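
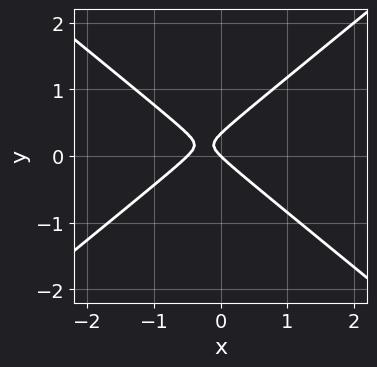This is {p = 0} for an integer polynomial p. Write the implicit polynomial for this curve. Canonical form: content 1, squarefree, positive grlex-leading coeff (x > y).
2*x^2 - 3*y^2 + x + y

First, deg p = 2. A generic line meets the curve in up to 2 points.
Next, observable constraints: it meets the x-axis at x = 0 (among the integer gridlines); it meets the y-axis at y = 0 (among the integer gridlines).
Finally, fitting integer coefficients to these (and the overall shape) gives p.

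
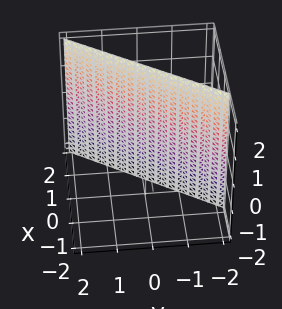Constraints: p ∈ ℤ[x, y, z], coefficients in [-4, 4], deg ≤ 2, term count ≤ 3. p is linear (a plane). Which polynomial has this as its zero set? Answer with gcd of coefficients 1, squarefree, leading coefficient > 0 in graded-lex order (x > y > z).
deg p = 1. The surface is flat (a plane).
Against the integer gridlines: the surface avoids every integer z-axis point in the box; it crosses the y-axis at the gridline y = -1.
Fitting integer coefficients to these (and the overall shape) gives p.

3*x - 2*y - 2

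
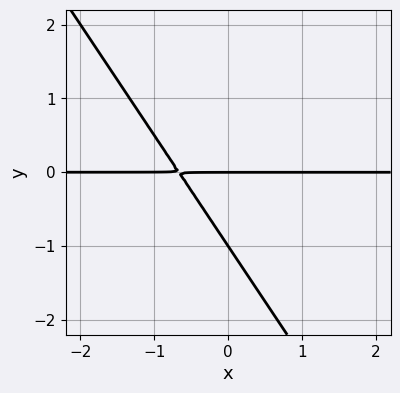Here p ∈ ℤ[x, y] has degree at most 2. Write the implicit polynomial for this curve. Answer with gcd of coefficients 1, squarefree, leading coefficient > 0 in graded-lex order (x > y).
3*x*y + 2*y^2 + 2*y

1. The degree is 2 — a generic line meets the curve in up to 2 points.
2. Against the integer gridlines: every point of the x-axis in the box is on the curve; among the integer gridlines, it crosses the y-axis at y ∈ {-1, 0}.
3. Solving for integer coefficients yields p as stated.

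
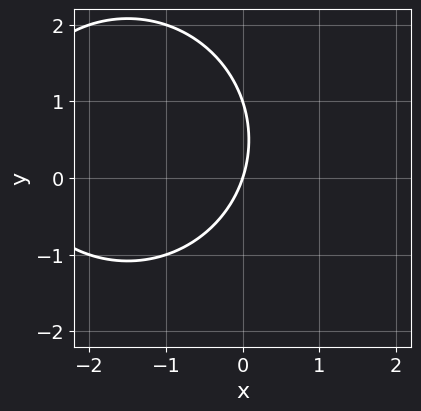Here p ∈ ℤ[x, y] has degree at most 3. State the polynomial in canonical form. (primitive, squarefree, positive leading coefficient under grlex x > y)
x^2 + y^2 + 3*x - y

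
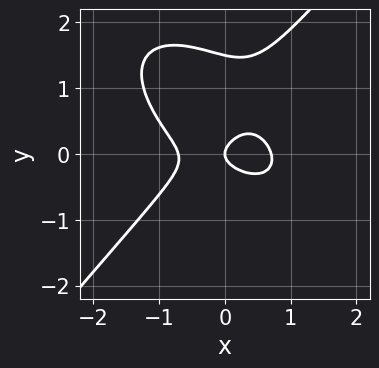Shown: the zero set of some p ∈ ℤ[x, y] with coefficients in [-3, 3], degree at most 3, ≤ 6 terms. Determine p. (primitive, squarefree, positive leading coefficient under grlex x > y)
2*x^3 + x^2*y - 2*y^3 + 3*y^2 - x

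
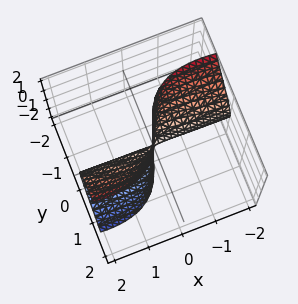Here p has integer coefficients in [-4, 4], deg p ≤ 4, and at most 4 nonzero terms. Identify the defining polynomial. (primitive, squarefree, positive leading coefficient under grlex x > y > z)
1. Degree: no degree-2 surface has this shape, so deg p = 3.
2. Checking where it meets the axes: one y-axis crossing is at y = 0; every point of the z-axis in the box is on the surface; the visible x-axis segment lies entirely on the surface.
3. These observations pin down the coefficients.

3*x^2*y - 3*x*z^2 + 3*y^3 + y*z^2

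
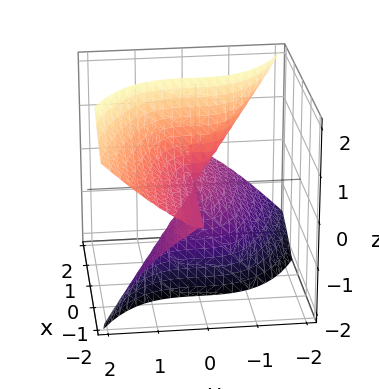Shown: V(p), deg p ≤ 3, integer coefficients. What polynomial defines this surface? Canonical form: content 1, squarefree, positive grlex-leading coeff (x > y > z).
3*x*z^2 + 2*y^3 - z^3

The degree is 3 — the shape is more complex than any degree-2 surface.
Observable constraints: it meets the y-axis at y = 0 (among the integer gridlines); the visible x-axis segment lies entirely on the surface; it meets the z-axis at z = 0 (among the integer gridlines).
Putting this together gives p.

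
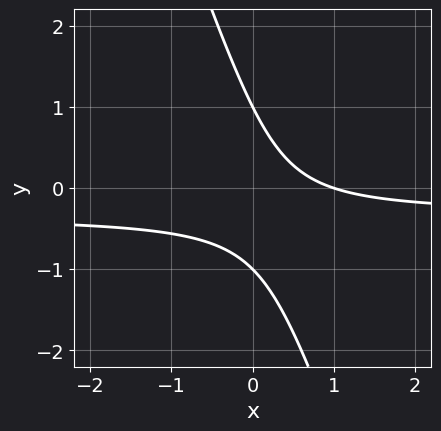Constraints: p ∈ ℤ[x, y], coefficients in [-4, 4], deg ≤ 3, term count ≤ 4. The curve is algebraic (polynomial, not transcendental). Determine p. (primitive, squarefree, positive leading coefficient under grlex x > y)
1. deg p = 2. A generic line meets the curve in up to 2 points.
2. From the visible intercepts: among the integer gridlines, it crosses the y-axis at y ∈ {-1, 1}; one x-axis crossing is at x = 1.
3. Solving for integer coefficients yields p as stated.

3*x*y + y^2 + x - 1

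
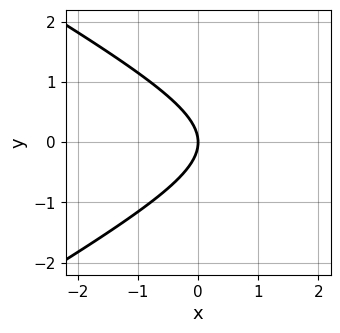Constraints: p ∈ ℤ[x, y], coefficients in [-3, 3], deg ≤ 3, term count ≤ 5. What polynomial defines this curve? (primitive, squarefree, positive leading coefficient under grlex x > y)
x^2 - 3*y^2 - 3*x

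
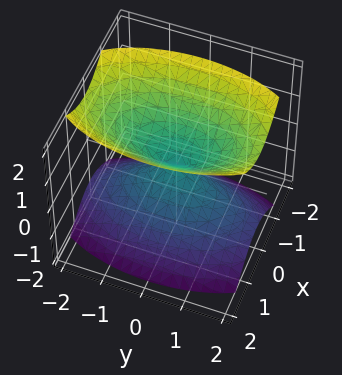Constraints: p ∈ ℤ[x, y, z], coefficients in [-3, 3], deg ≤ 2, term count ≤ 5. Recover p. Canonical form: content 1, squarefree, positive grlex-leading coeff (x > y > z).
3*x^2 + y^2 - 2*z^2

1. The picture has 2 separate pieces. They look like related sheets of one shape, so recover p as a whole.
2. deg p = 2. A double cone through the origin; a quadric.
3. Symmetries: mirror symmetry z ↦ −z ⇒ only even powers of z; the x ↦ −x reflection is a symmetry, so x appears only in even powers; it's symmetric under y → −y, forcing even powers of y.
4. Against the integer gridlines: one z-axis crossing is at z = 0; one x-axis crossing is at x = 0; one y-axis crossing is at y = 0.
5. Solving for integer coefficients yields p as stated.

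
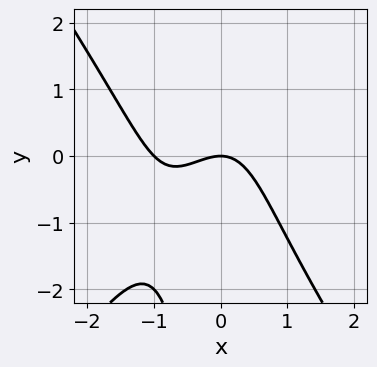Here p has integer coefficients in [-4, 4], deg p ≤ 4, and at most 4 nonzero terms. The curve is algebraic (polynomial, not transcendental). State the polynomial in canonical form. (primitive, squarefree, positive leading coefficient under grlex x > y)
2*x^3 - x*y^2 + 2*x^2 + 2*y

1. deg p = 3.
2. Checking where it meets the axes: the x-axis gridline crossings are at x ∈ {-1, 0}; one y-axis crossing is at y = 0.
3. The integer polynomial consistent with all of this is the stated p.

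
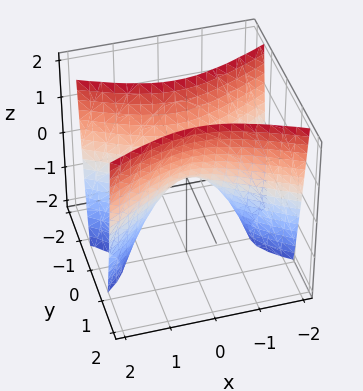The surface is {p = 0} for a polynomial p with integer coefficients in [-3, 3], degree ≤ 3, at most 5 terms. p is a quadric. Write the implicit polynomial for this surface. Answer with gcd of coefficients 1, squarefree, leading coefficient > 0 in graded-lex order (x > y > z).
1. deg p = 2.
2. Symmetries: the y ↦ −y reflection is a symmetry, so y appears only in even powers; mirror symmetry x ↦ −x ⇒ only even powers of x.
3. From the axis intercepts and sections: one y-axis crossing is at y = 0; it crosses the x-axis at the gridline x = 0; one z-axis crossing is at z = 0.
4. Together with the visible shape, these determine p as stated.

x^2 - 3*y^2 + z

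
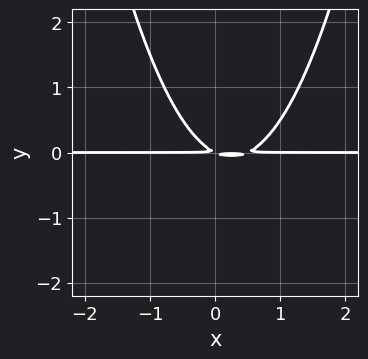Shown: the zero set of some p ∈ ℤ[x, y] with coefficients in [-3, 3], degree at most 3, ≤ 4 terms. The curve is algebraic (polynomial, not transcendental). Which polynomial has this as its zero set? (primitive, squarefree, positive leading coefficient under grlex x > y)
2*x^2*y - x*y - 2*y^2

Degree: a generic line meets the curve in up to 3 points, so deg p = 3.
From the axis intercepts and sections: every point of the x-axis in the box is on the curve.
Solving for integer coefficients yields p as stated.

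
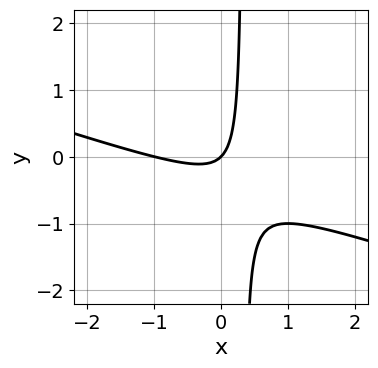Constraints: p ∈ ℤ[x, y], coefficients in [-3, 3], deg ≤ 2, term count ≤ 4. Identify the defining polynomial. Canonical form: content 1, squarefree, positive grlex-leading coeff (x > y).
1. Degree: a generic line meets the curve in up to 2 points, so deg p = 2.
2. Against the integer gridlines: among the integer gridlines, it crosses the x-axis at x ∈ {-1, 0}; it crosses the y-axis at the gridline y = 0.
3. These observations pin down the coefficients.

x^2 + 3*x*y + x - y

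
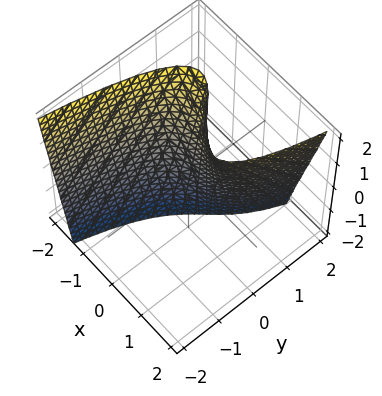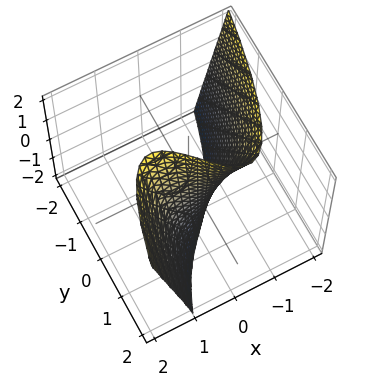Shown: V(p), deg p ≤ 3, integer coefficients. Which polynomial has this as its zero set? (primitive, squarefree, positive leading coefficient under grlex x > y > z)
x^3 - x*z - 2*y + 1

(a) deg p = 3.
(b) Against the integer gridlines: one x-axis crossing is at x = -1; it misses every integer gridline on the z-axis.
(c) The integer polynomial consistent with all of this is the stated p.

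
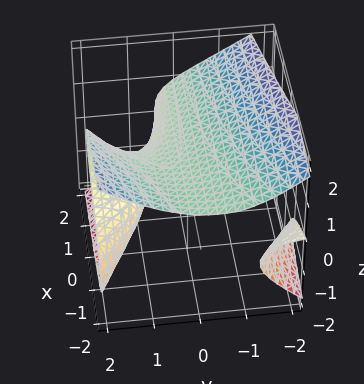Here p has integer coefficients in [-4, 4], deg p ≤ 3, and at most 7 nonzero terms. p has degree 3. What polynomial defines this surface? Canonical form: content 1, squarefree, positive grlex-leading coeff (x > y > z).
First, I count 2 distinct pieces. They look like related sheets of one shape, so recover p as a whole.
Next, degree: no degree-2 surface has this shape, so deg p = 3.
Next, reading off the gridlines: one z-axis crossing is at z = 1; one y-axis crossing is at y = 1; no x-intercept at any integer in the box.
Finally, these observations pin down the coefficients.

2*y^2*z - 3*z^3 - 2*x*y - 3*y + 3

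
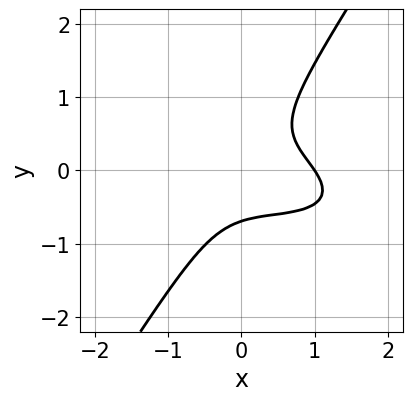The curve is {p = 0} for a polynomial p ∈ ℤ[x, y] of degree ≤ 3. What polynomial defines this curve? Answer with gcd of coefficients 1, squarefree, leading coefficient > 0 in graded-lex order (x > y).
x^3 + 2*x^2*y + 3*x*y^2 - 3*y^3 - 1

1. deg p = 3. A generic line meets the curve in up to 3 points.
2. Checking where it meets the axes: one x-axis crossing is at x = 1.
3. Solving for integer coefficients yields p as stated.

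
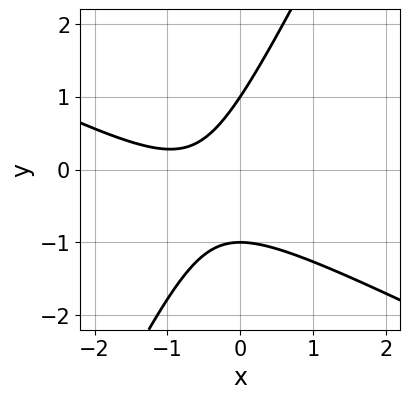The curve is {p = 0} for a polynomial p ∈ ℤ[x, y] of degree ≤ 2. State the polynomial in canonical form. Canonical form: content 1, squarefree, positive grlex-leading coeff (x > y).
Degree: the shape is more complex than any degree-1 curve, so deg p = 2.
Against the integer gridlines: among the integer gridlines, it crosses the y-axis at y ∈ {-1, 1}; the curve avoids every integer x-axis point in the box.
Assembling these constraints gives the stated polynomial.

2*x^2 + 3*x*y - 2*y^2 + 3*x + 2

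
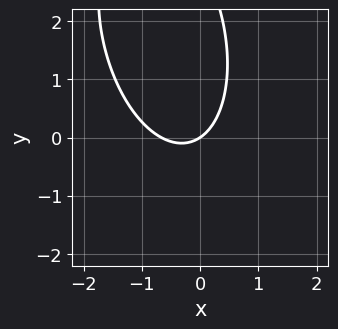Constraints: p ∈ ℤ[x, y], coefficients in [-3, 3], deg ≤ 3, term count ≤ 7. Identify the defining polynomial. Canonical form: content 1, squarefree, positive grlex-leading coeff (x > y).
The degree is 2 — the shape is more complex than any degree-1 curve.
From the visible intercepts: it crosses the x-axis at the gridline x = 0; it meets the y-axis at y = 0 (among the integer gridlines).
Assembling these constraints gives the stated polynomial.

3*x^2 + x*y + y^2 + 2*x - 3*y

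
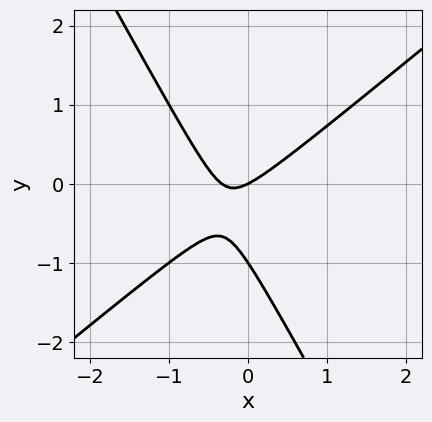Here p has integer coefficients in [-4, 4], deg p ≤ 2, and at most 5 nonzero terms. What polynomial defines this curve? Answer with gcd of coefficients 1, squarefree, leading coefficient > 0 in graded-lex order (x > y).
1. Degree: no degree-1 curve has this shape, so deg p = 2.
2. From the visible intercepts: it meets the x-axis at x = 0 (among the integer gridlines); among the integer gridlines, it crosses the y-axis at y ∈ {-1, 0}.
3. Matching integer coefficients to the picture gives p.

3*x^2 - 2*x*y - 2*y^2 + x - 2*y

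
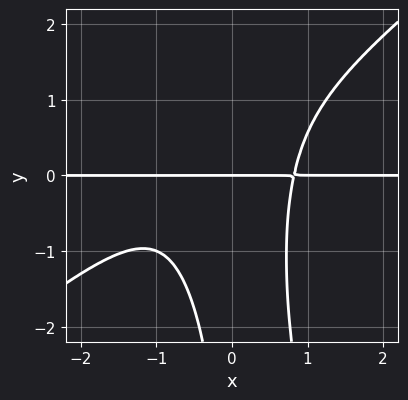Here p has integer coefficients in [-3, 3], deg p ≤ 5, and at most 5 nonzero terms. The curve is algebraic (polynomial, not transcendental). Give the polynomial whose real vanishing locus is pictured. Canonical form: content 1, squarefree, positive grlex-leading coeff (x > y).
First, the degree is 4 — a generic line meets the curve in up to 4 points.
Then, checking where it meets the axes: the visible x-axis segment lies entirely on the curve; it meets the y-axis at y = 0 (among the integer gridlines).
Finally, together with the visible shape, these determine p as stated.

3*x^3*y - 3*x^2*y^2 - x*y^3 + 2*x^2*y - 3*y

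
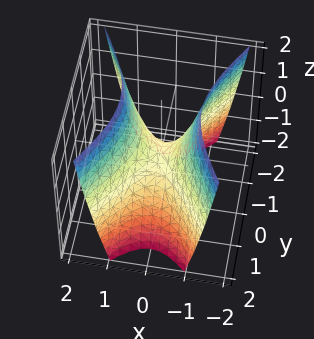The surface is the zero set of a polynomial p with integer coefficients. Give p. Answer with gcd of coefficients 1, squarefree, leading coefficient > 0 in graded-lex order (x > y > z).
2*x^2 - y^2 - z

1. Degree: a saddle surface; a quadric, so deg p = 2.
2. Symmetries: the x ↦ −x reflection is a symmetry, so x appears only in even powers; the y ↦ −y reflection is a symmetry, so y appears only in even powers.
3. Against the integer gridlines: it meets the z-axis at z = 0 (among the integer gridlines); it meets the y-axis at y = 0 (among the integer gridlines); it crosses the x-axis at the gridline x = 0.
4. Assembling these constraints gives the stated polynomial.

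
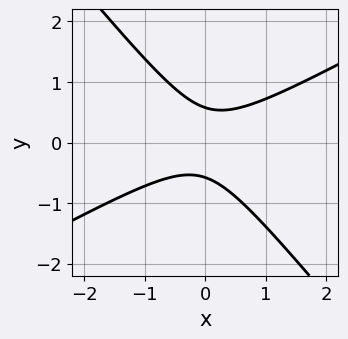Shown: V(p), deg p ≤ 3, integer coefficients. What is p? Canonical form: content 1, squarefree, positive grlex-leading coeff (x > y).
1. Degree: a generic line meets the curve in up to 2 points, so deg p = 2.
2. From the visible intercepts: it misses every integer gridline on the x-axis.
3. The integer polynomial consistent with all of this is the stated p.

2*x^2 - 2*x*y - 3*y^2 + 1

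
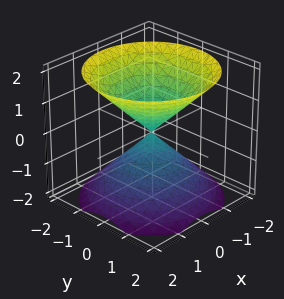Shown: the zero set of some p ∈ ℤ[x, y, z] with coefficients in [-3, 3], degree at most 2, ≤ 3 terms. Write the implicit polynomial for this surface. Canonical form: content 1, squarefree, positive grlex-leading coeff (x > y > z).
The picture has 2 separate pieces. They look like related sheets of one shape, so recover p as a whole.
Degree: a double cone through the origin; a quadric, so deg p = 2.
Symmetries: it's symmetric under z → −z, forcing even powers of z; every cross-section ⟂ z is a circle, so x, y appear only via x² + y².
From the axis intercepts and sections: one x-axis crossing is at x = 0; one z-axis crossing is at z = 0.
These observations pin down the coefficients.

x^2 + y^2 - z^2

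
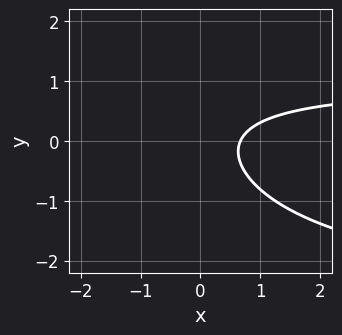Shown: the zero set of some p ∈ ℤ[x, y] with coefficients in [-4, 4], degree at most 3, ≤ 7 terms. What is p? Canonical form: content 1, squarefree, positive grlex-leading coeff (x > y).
(a) The degree is 3 — a generic line meets the curve in up to 3 points.
(b) Observable constraints: it misses every integer gridline on the y-axis.
(c) Solving for integer coefficients yields p as stated.

x*y^2 + 2*x*y + 3*y^2 - 3*x + 2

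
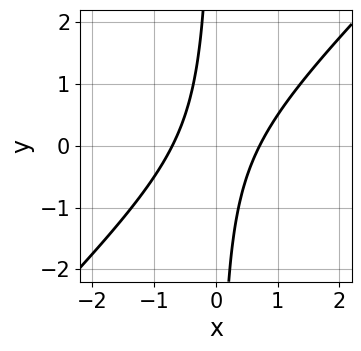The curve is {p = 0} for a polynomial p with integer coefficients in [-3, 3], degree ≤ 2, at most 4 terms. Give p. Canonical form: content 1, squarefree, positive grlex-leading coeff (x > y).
1. Degree: the shape is more complex than any degree-1 curve, so deg p = 2.
2. Observable constraints: the curve avoids every integer y-axis point in the box.
3. Putting this together gives p.

2*x^2 - 2*x*y - 1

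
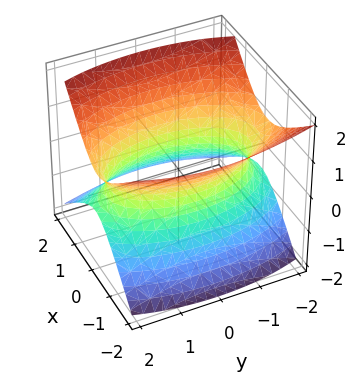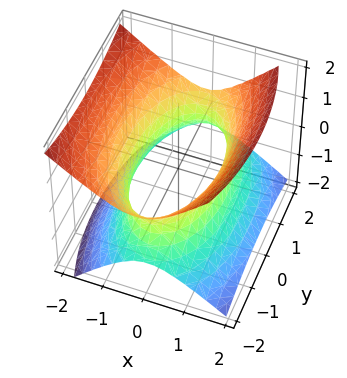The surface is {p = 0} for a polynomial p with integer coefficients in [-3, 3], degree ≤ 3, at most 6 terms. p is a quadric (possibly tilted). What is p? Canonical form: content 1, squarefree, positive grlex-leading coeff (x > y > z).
(a) deg p = 2.
(b) Observable constraints: the surface avoids every integer z-axis point in the box; among the integer gridlines, it crosses the x-axis at x ∈ {-1, 1}.
(c) Putting this together gives p.

3*x^2 + x*z + y^2 - 3*z^2 - 3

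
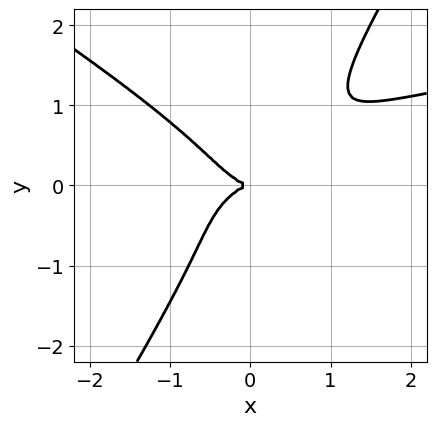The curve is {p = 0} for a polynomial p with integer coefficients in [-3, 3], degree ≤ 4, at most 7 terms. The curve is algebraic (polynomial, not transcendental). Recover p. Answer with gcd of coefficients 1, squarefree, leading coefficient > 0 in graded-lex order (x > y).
(a) Degree: no degree-3 curve has this shape, so deg p = 4.
(b) From the axis intercepts and sections: it meets the x-axis at x = 0 (among the integer gridlines); it crosses the y-axis at the gridline y = 0.
(c) Putting this together gives p.

3*x^2*y^2 + 3*x*y^3 - 3*y^4 - 2*x^3 - 2*y^2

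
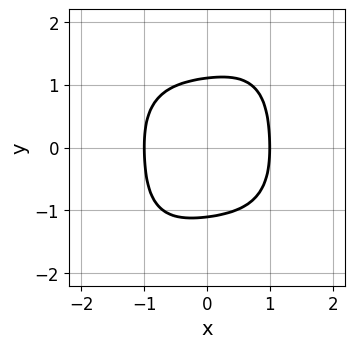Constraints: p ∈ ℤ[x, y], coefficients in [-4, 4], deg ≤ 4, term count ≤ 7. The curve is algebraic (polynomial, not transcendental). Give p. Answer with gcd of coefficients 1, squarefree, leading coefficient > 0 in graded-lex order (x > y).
3*x^4 + 2*x^2*y^2 - x*y^3 + 2*y^4 - 3

First, degree: a generic line meets the curve in up to 4 points, so deg p = 4.
Next, observable constraints: the x-axis gridline crossings are at x ∈ {-1, 1}.
Finally, matching integer coefficients to the picture gives p.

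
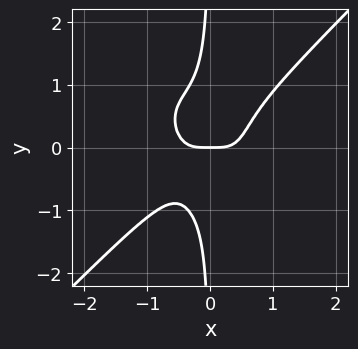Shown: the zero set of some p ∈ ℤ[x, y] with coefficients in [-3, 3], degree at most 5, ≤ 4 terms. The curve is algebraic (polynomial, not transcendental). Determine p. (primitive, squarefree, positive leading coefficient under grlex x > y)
1. Degree: the shape is more complex than any degree-3 curve, so deg p = 4.
2. Against the integer gridlines: it meets the y-axis at y = 0 (among the integer gridlines); it crosses the x-axis at the gridline x = 0.
3. Solving for integer coefficients yields p as stated.

3*x^4 - 3*x*y^3 - y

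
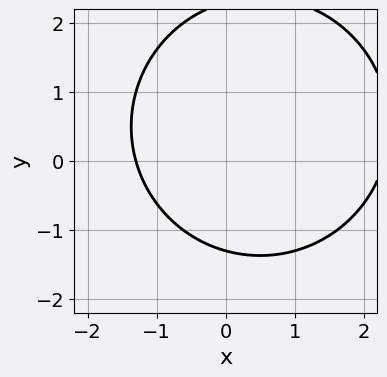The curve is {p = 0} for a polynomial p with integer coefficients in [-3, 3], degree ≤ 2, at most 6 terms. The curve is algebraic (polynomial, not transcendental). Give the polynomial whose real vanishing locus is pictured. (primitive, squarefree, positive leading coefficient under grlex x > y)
(a) Degree: no degree-1 curve has this shape, so deg p = 2.
(b) Putting this together gives p.

x^2 + y^2 - x - y - 3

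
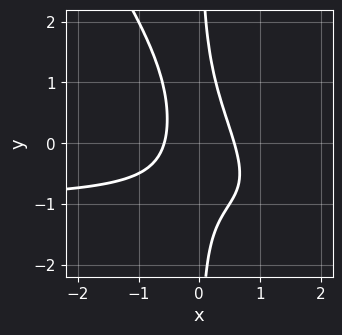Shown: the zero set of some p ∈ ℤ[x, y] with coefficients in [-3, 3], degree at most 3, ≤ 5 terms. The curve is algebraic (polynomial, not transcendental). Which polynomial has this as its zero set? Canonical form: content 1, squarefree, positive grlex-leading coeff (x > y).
3*x^2*y + 2*x*y^2 + 3*x^2 - 1

Degree: the shape is more complex than any degree-2 curve, so deg p = 3.
Reading off the gridlines: the curve avoids every integer y-axis point in the box.
These observations pin down the coefficients.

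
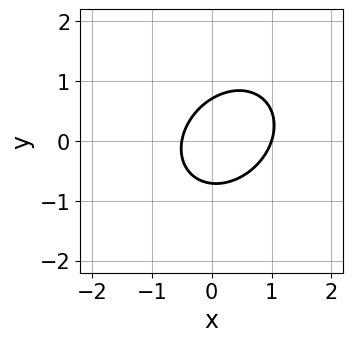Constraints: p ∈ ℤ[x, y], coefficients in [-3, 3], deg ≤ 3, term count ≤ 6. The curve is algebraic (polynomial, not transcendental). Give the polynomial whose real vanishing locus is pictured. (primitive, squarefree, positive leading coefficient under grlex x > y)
(a) Degree: the shape is more complex than any degree-1 curve, so deg p = 2.
(b) Against the integer gridlines: it meets the x-axis at x = 1 (among the integer gridlines).
(c) Fitting integer coefficients to these (and the overall shape) gives p.

2*x^2 - x*y + 2*y^2 - x - 1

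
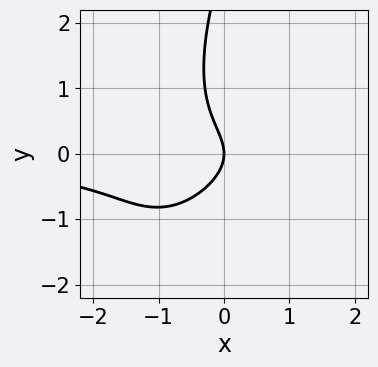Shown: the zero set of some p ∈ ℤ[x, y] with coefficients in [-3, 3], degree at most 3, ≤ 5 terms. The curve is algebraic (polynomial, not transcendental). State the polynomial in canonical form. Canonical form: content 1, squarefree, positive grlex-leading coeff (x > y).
1. Degree: the shape is more complex than any degree-2 curve, so deg p = 3.
2. From the visible intercepts: it meets the y-axis at y = 0 (among the integer gridlines); one x-axis crossing is at x = 0.
3. Together with the visible shape, these determine p as stated.

3*x^2*y - 3*x*y^2 + y^3 - 3*y^2 - 3*x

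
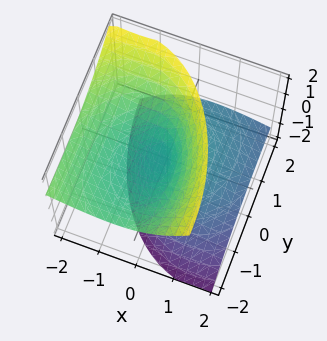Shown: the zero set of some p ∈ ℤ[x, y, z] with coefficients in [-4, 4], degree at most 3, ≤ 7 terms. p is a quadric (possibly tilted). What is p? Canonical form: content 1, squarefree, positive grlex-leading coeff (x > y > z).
2*x^2 + 3*x*z + y^2 + 2*y*z - 2*z^2

(a) I count 2 distinct pieces.
(b) deg p = 2.
(c) From the visible intercepts: it meets the z-axis at z = 0 (among the integer gridlines); one y-axis crossing is at y = 0; it crosses the x-axis at the gridline x = 0.
(d) The integer polynomial consistent with all of this is the stated p.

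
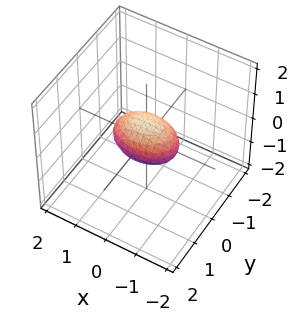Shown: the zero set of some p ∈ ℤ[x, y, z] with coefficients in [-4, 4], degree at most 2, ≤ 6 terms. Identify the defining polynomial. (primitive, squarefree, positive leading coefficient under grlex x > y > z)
x^2 + 2*y^2 + 2*z^2 - 1

1. deg p = 2. A closed, bounded, convex surface; a quadric.
2. Symmetries: the z ↦ −z reflection is a symmetry, so z appears only in even powers; mirror symmetry x ↦ −x ⇒ only even powers of x; it's symmetric under y → −y, forcing even powers of y.
3. From the visible intercepts: the x-axis gridline crossings are at x ∈ {-1, 1}.
4. Matching integer coefficients to the picture gives p.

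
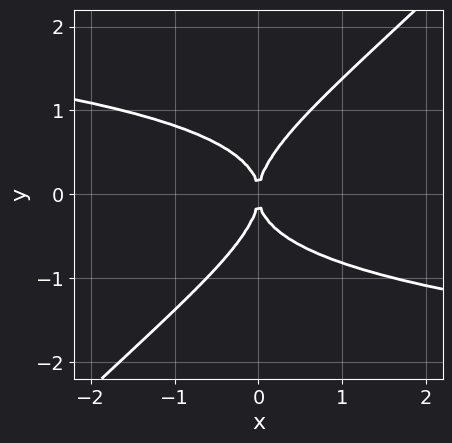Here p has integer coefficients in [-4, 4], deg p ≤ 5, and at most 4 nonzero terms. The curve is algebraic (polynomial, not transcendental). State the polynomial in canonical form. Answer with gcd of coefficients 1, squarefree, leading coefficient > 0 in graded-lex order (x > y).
deg p = 4. No degree-3 curve has this shape.
From the visible intercepts: it meets the x-axis at x = 0 (among the integer gridlines); it crosses the y-axis at the gridline y = 0.
Fitting integer coefficients to these (and the overall shape) gives p.

x*y^3 - y^4 + x^2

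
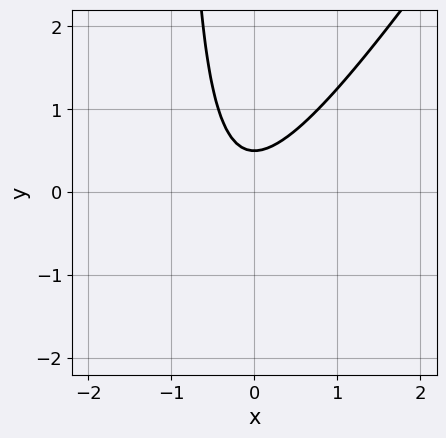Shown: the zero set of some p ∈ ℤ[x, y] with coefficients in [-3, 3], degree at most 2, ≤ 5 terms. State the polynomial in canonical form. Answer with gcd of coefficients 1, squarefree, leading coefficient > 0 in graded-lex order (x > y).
3*x^2 - 2*x*y + x - 2*y + 1

First, the degree is 2 — no degree-1 curve has this shape.
Next, from the visible intercepts: it misses every integer gridline on the x-axis.
Finally, solving for integer coefficients yields p as stated.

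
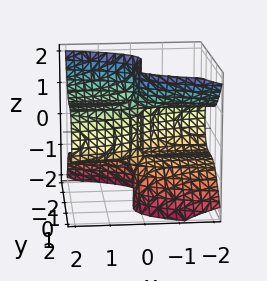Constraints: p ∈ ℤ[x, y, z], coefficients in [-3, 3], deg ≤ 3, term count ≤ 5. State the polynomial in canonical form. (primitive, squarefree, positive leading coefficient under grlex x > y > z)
First, the degree is 3 — the shape is more complex than any degree-2 surface.
Next, against the integer gridlines: every point of the z-axis in the box is on the surface; it meets the y-axis at y = 0 (among the integer gridlines); it meets the x-axis at x = 0 (among the integer gridlines).
Finally, fitting integer coefficients to these (and the overall shape) gives p.

3*x*z^2 + 3*y^3 - y*z^2 - 2*x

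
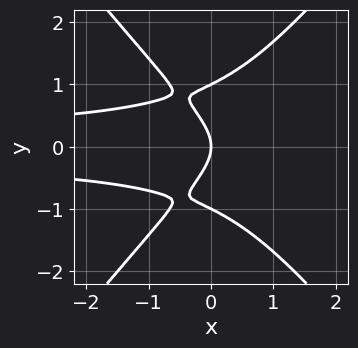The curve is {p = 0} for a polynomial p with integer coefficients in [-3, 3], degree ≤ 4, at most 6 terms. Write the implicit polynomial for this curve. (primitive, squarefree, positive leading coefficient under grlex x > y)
deg p = 4.
Symmetries: the y ↦ −y reflection is a symmetry, so y appears only in even powers.
From the visible intercepts: it crosses the x-axis at the gridline x = 0; among the integer gridlines, it crosses the y-axis at y ∈ {-1, 0, 1}.
Fitting integer coefficients to these (and the overall shape) gives p.

3*x^2*y^2 - 2*y^4 + 2*y^2 + 2*x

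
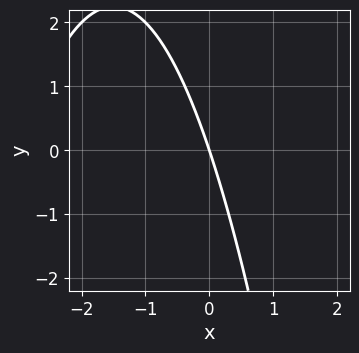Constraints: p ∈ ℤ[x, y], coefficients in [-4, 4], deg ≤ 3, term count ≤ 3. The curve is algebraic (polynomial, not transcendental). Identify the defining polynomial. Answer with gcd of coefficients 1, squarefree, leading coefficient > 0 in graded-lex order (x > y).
x^2 + 3*x + y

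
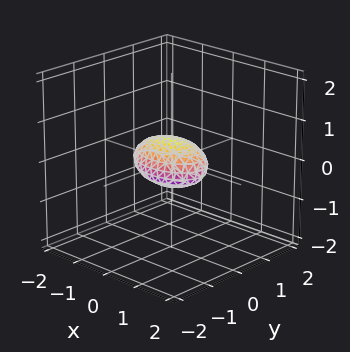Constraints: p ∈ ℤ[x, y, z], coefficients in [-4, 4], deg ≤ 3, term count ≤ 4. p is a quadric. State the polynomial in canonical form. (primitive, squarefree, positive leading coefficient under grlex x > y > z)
x^2 + 2*y^2 + 3*z^2 - 1

(a) deg p = 2.
(b) Symmetries: it's symmetric under x → −x, forcing even powers of x; the z ↦ −z reflection is a symmetry, so z appears only in even powers; mirror symmetry y ↦ −y ⇒ only even powers of y.
(c) From the visible intercepts: among the integer gridlines, it crosses the x-axis at x ∈ {-1, 1}.
(d) Solving for integer coefficients yields p as stated.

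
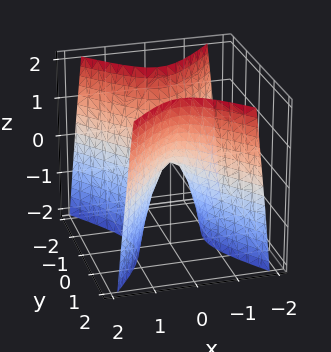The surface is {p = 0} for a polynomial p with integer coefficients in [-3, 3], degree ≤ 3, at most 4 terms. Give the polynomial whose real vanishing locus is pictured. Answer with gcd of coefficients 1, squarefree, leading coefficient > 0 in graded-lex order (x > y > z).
(a) Degree: a saddle surface; a quadric, so deg p = 2.
(b) Symmetries: mirror symmetry y ↦ −y ⇒ only even powers of y; it's symmetric under x → −x, forcing even powers of x.
(c) From the visible intercepts: it crosses the z-axis at the gridline z = 0; one x-axis crossing is at x = 0; it crosses the y-axis at the gridline y = 0.
(d) The integer polynomial consistent with all of this is the stated p.

3*x^2 - 2*y^2 + z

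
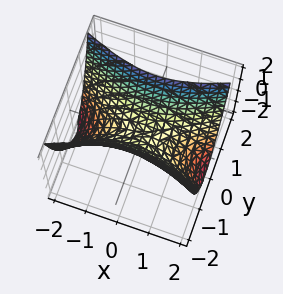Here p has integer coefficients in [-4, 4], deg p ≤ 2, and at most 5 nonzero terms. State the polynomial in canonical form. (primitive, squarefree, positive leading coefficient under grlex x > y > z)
(a) deg p = 2. A saddle surface; a quadric.
(b) Symmetries: the x ↦ −x reflection is a symmetry, so x appears only in even powers; mirror symmetry y ↦ −y ⇒ only even powers of y.
(c) Reading off the gridlines: it meets the y-axis at y = 0 (among the integer gridlines); one z-axis crossing is at z = 0; one x-axis crossing is at x = 0.
(d) These observations pin down the coefficients.

x^2 - 3*y^2 + 2*z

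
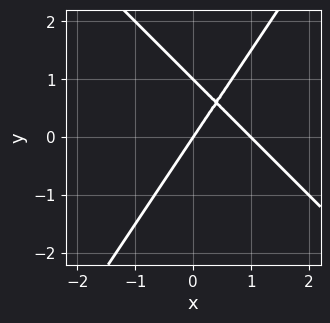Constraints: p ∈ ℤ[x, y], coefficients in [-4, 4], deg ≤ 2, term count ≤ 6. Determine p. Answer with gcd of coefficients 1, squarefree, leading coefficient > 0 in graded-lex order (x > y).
The degree is 2 — no degree-1 curve has this shape.
From the visible intercepts: the x-axis gridline crossings are at x ∈ {0, 1}; the y-axis gridline crossings are at y ∈ {0, 1}.
Together with the visible shape, these determine p as stated.

3*x^2 + x*y - 2*y^2 - 3*x + 2*y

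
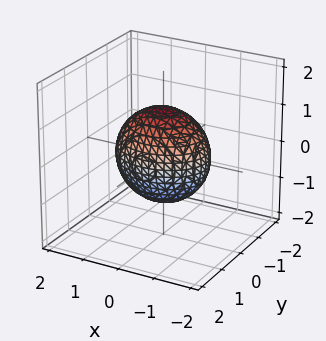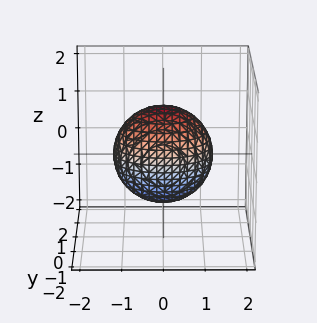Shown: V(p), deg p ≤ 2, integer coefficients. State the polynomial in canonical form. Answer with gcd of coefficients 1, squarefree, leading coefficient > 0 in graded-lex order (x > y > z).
First, deg p = 2. Bounded and convex; a quadric.
Then, symmetries: the x ↦ −x reflection is a symmetry, so x appears only in even powers; the z ↦ −z reflection is a symmetry, so z appears only in even powers; it's symmetric under y → −y, forcing even powers of y.
Then, from the visible intercepts: among the integer gridlines, it crosses the y-axis at y ∈ {-1, 1}.
Finally, solving for integer coefficients yields p as stated.

2*x^2 + 3*y^2 + 2*z^2 - 3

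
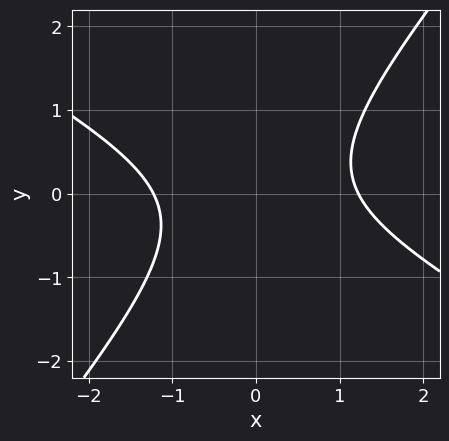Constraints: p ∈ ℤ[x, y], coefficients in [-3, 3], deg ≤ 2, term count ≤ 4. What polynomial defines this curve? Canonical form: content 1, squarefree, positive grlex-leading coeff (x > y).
2*x^2 + 2*x*y - 3*y^2 - 3

Degree: a generic line meets the curve in up to 2 points, so deg p = 2.
Checking where it meets the axes: it misses every integer gridline on the y-axis.
These observations pin down the coefficients.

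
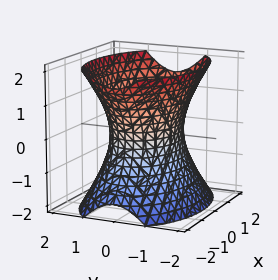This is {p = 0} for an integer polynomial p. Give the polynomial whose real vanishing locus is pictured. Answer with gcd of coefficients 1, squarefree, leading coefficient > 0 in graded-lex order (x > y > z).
x^2 + 2*y^2 - z^2 - 2

First, deg p = 2. One connected sheet with a waist; a quadric.
Next, symmetries: the y ↦ −y reflection is a symmetry, so y appears only in even powers; mirror symmetry z ↦ −z ⇒ only even powers of z; it's symmetric under x → −x, forcing even powers of x.
Then, against the integer gridlines: it misses every integer gridline on the z-axis; among the integer gridlines, it crosses the y-axis at y ∈ {-1, 1}.
Finally, solving for integer coefficients yields p as stated.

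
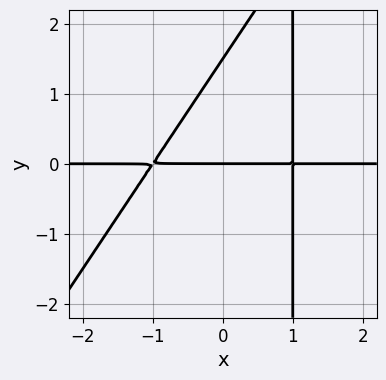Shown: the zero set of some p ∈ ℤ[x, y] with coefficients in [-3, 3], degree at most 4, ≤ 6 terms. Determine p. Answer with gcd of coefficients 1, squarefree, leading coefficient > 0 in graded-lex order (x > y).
3*x^2*y - 2*x*y^2 + 2*y^2 - 3*y

First, the degree is 3 — the shape is more complex than any degree-2 curve.
Then, against the integer gridlines: it crosses the y-axis at the gridline y = 0; every point of the x-axis in the box is on the curve.
Finally, together with the visible shape, these determine p as stated.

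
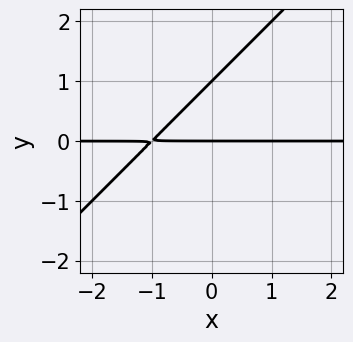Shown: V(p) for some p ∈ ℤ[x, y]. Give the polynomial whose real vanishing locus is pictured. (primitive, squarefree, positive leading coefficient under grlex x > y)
x*y - y^2 + y

Degree: a generic line meets the curve in up to 2 points, so deg p = 2.
Against the integer gridlines: the y-axis gridline crossings are at y ∈ {0, 1}; the visible x-axis segment lies entirely on the curve.
The integer polynomial consistent with all of this is the stated p.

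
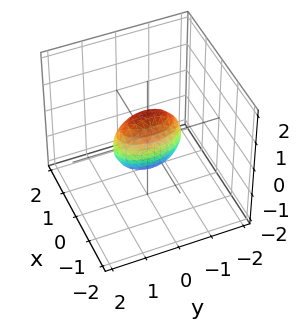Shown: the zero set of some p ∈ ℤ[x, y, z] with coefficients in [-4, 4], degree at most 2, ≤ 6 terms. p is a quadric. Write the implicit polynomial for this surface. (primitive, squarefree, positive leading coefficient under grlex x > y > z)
3*x^2 + y^2 + z^2 - 1

(a) Degree: a closed, bounded, convex surface; a quadric, so deg p = 2.
(b) Symmetries: it's symmetric under z → −z, forcing even powers of z; mirror symmetry x ↦ −x ⇒ only even powers of x; the y ↦ −y reflection is a symmetry, so y appears only in even powers.
(c) From the axis intercepts and sections: the y-axis gridline crossings are at y ∈ {-1, 1}; the z-axis gridline crossings are at z ∈ {-1, 1}.
(d) Solving for integer coefficients yields p as stated.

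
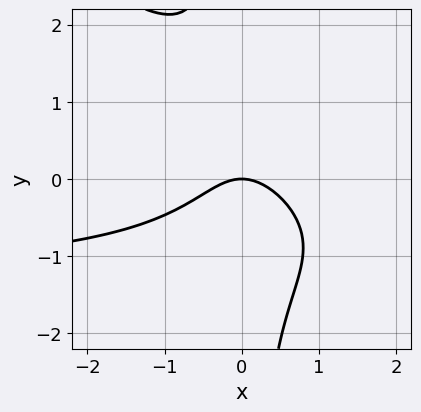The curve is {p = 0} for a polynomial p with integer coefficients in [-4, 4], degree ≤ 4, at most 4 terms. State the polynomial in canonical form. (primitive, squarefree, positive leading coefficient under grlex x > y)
2*x^2*y + 3*x*y^2 + 3*x^2 + 3*y

1. deg p = 3. No degree-2 curve has this shape.
2. Reading off the gridlines: one y-axis crossing is at y = 0; it crosses the x-axis at the gridline x = 0.
3. Solving for integer coefficients yields p as stated.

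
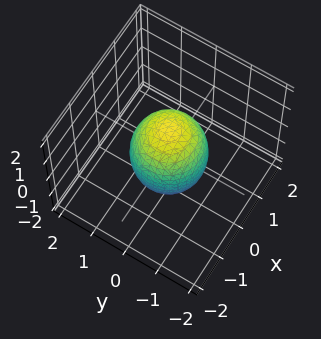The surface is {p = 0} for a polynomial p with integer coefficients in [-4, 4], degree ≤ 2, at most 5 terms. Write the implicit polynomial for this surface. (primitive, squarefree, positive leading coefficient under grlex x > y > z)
(a) Degree: a closed, bounded, convex surface; a quadric, so deg p = 2.
(b) Symmetry: every cross-section ⟂ z is a circle, so x, y appear only via x² + y²; it's symmetric under z → −z, forcing even powers of z.
(c) From the visible intercepts: a circular section at z = 1 has radius between 0 and 1; the y-axis gridline crossings are at y ∈ {-1, 1}.
(d) Matching integer coefficients to the picture gives p. Check: (1, 0, 0) on the x-axis lies on the surface, and p(1, 0, 0) = 0. ✓

2*x^2 + 2*y^2 + z^2 - 2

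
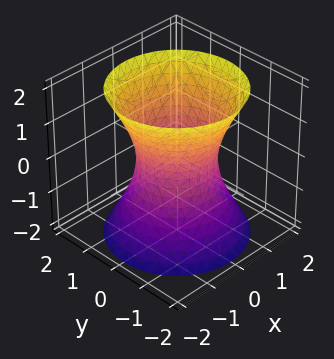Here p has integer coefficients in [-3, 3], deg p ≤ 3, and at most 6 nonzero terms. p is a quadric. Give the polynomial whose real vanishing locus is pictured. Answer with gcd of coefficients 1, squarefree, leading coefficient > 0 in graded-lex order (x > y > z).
2*x^2 + 2*y^2 - z^2 - 2

(a) deg p = 2.
(b) Symmetries: the z ↦ −z reflection is a symmetry, so z appears only in even powers; the z-axis is an axis of rotation, so x and y enter only as x² + y².
(c) Observable constraints: the surface avoids every integer z-axis point in the box; the x-axis gridline crossings are at x ∈ {-1, 1}.
(d) The integer polynomial consistent with all of this is the stated p.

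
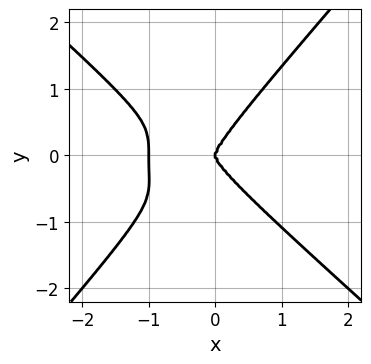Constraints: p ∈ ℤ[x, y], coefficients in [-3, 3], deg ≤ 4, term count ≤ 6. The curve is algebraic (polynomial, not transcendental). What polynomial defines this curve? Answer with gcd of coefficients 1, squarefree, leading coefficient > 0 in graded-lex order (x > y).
1. deg p = 4. A generic line meets the curve in up to 4 points.
2. Observable constraints: one y-axis crossing is at y = 0; the x-axis gridline crossings are at x ∈ {-1, 0}.
3. Solving for integer coefficients yields p as stated.

2*x^4 + x*y^3 - 2*y^4 + 2*x^3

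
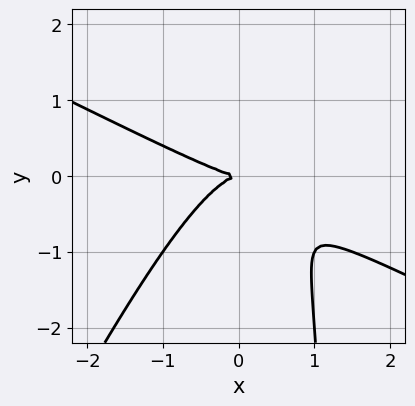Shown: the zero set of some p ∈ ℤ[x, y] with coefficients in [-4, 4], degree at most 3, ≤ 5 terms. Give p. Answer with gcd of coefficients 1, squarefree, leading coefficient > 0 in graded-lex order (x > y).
First, the degree is 3 — no degree-2 curve has this shape.
Next, against the integer gridlines: one y-axis crossing is at y = 0; it meets the x-axis at x = 0 (among the integer gridlines).
Finally, fitting integer coefficients to these (and the overall shape) gives p.

2*x^3 + 3*x^2*y - 2*x*y^2 + 3*y^2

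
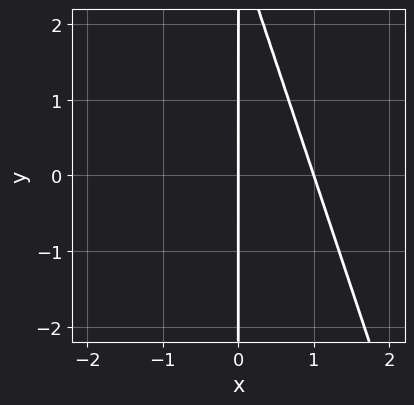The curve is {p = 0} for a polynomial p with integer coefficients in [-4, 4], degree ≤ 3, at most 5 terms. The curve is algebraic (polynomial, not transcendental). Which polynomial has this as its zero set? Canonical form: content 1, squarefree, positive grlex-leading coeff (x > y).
3*x^2 + x*y - 3*x

The degree is 2 — a generic line meets the curve in up to 2 points.
Checking where it meets the axes: every point of the y-axis in the box is on the curve; among the integer gridlines, it crosses the x-axis at x ∈ {0, 1}.
Fitting integer coefficients to these (and the overall shape) gives p.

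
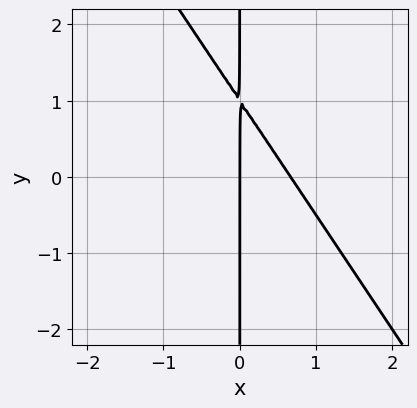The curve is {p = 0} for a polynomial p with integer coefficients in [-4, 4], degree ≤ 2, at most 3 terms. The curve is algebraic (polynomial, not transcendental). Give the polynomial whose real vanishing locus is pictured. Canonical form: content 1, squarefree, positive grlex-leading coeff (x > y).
3*x^2 + 2*x*y - 2*x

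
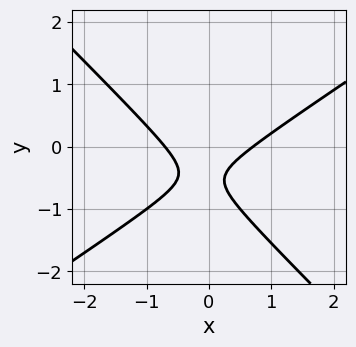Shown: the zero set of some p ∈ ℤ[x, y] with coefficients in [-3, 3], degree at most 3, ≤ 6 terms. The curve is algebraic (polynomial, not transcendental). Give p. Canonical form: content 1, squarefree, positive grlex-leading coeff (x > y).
1. deg p = 2.
2. From the visible intercepts: it misses every integer gridline on the y-axis.
3. These observations pin down the coefficients.

2*x^2 - x*y - 3*y^2 - 3*y - 1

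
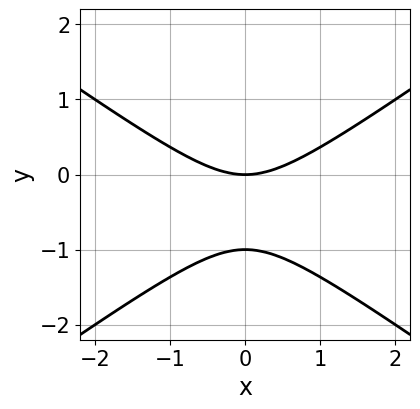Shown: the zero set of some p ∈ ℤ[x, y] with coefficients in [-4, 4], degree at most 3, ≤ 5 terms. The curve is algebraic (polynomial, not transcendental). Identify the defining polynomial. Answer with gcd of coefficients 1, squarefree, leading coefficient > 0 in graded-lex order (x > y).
x^2 - 2*y^2 - 2*y

deg p = 2.
Symmetries: the x ↦ −x reflection is a symmetry, so x appears only in even powers.
Checking where it meets the axes: it crosses the x-axis at the gridline x = 0; the y-axis gridline crossings are at y ∈ {-1, 0}.
These observations pin down the coefficients.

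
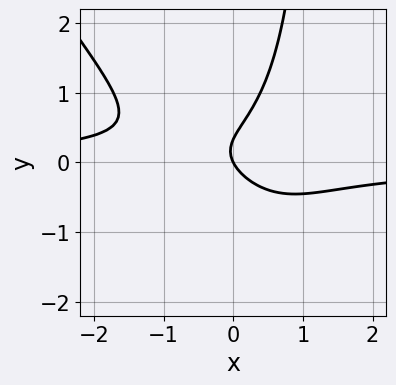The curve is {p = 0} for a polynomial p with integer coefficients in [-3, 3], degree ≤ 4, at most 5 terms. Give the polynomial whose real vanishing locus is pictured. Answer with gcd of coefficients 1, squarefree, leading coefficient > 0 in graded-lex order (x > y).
3*x^2*y + 2*x*y^2 - 3*y^2 + 2*x + y

deg p = 3.
Against the integer gridlines: one y-axis crossing is at y = 0; one x-axis crossing is at x = 0.
Putting this together gives p.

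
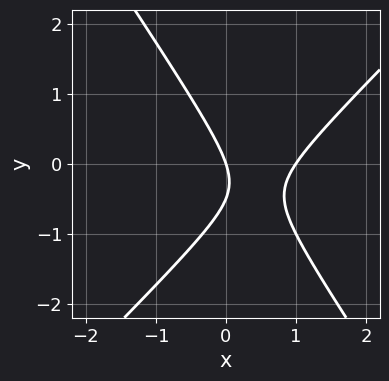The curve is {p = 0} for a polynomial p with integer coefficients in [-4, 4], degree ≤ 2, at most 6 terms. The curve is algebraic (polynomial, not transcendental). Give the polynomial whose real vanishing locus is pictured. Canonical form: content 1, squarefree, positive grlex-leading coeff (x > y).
3*x^2 - x*y - 2*y^2 - 3*x - y

deg p = 2.
Reading off the gridlines: the x-axis gridline crossings are at x ∈ {0, 1}; it crosses the y-axis at the gridline y = 0.
Putting this together gives p.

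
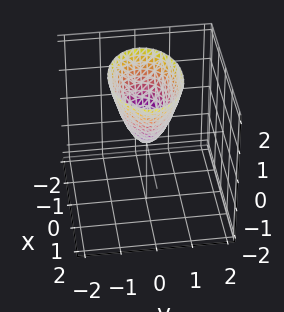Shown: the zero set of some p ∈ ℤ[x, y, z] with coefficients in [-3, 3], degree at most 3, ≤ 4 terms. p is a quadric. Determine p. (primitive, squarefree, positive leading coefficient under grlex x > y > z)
x^2 + 2*y^2 - z

First, deg p = 2.
Then, symmetries: the y ↦ −y reflection is a symmetry, so y appears only in even powers; the x ↦ −x reflection is a symmetry, so x appears only in even powers.
Next, from the axis intercepts and sections: it crosses the z-axis at the gridline z = 0; it crosses the y-axis at the gridline y = 0.
Finally, fitting integer coefficients to these (and the overall shape) gives p.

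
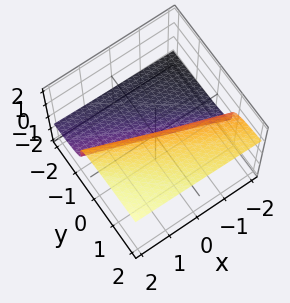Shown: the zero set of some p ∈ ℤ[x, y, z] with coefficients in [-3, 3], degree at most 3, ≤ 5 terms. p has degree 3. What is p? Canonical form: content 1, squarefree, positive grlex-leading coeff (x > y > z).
(a) deg p = 3.
(b) Observable constraints: one x-axis crossing is at x = 0; it meets the y-axis at y = 0 (among the integer gridlines); one z-axis crossing is at z = 0.
(c) These observations pin down the coefficients.

2*y*z^2 + 3*z^3 - x - 3*y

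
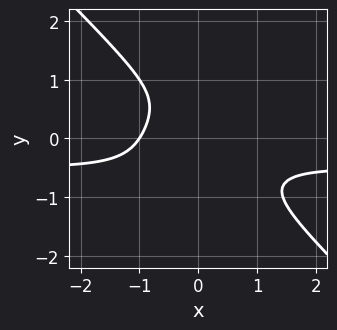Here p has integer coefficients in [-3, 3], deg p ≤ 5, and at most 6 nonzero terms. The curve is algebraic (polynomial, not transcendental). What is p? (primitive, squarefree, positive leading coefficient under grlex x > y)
2*x^3*y + 2*y^4 + x^3 + 1

1. Degree: no degree-3 curve has this shape, so deg p = 4.
2. From the visible intercepts: it crosses the x-axis at the gridline x = -1; the curve avoids every integer y-axis point in the box.
3. Solving for integer coefficients yields p as stated.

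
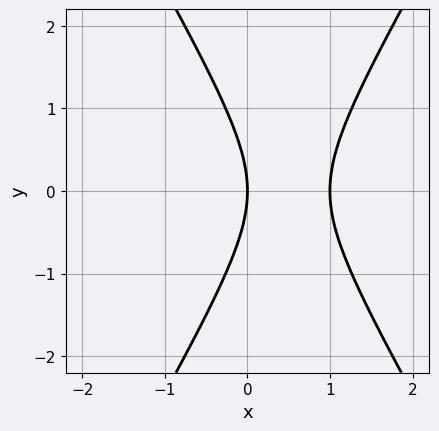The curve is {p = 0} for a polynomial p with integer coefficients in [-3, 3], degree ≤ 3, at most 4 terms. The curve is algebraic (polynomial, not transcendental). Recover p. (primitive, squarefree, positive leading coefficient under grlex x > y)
3*x^2 - y^2 - 3*x

deg p = 2.
Symmetries: it's symmetric under y → −y, forcing even powers of y.
Observable constraints: one y-axis crossing is at y = 0; the x-axis gridline crossings are at x ∈ {0, 1}.
The integer polynomial consistent with all of this is the stated p.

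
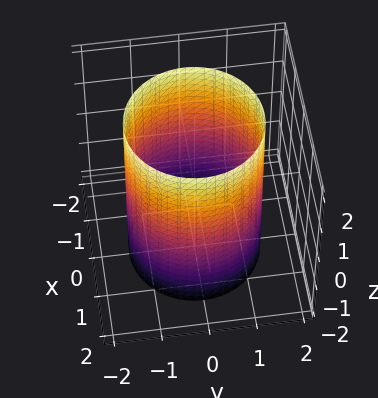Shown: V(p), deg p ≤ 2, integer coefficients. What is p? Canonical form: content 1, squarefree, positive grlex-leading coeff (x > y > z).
x^2 + y^2 - 2

1. Degree: constant cross-section along one axis; a quadric, so deg p = 2.
2. Symmetries: the z-axis is an axis of rotation, so x and y enter only as x² + y²; the z ↦ −z reflection is a symmetry, so z appears only in even powers.
3. Checking where it meets the axes: a circular section at z = -1 has radius between 1 and 2; it misses every integer gridline on the z-axis.
4. These observations pin down the coefficients.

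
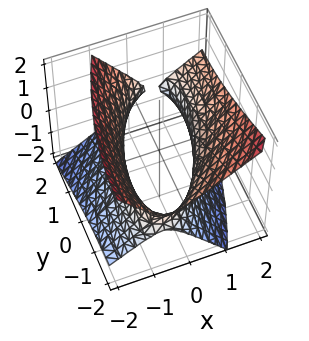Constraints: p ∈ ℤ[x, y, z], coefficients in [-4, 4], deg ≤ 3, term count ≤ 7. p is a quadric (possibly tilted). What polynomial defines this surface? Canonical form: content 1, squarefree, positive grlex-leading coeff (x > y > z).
3*x^2 - 2*x*y - 2*x*z + y^2 - 3*z^2 - 3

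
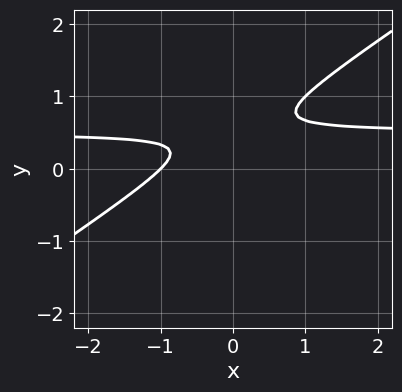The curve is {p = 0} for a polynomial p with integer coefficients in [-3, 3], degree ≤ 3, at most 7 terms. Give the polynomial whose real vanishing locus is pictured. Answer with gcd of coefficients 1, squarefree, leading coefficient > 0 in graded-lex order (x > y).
First, the degree is 2 — no degree-1 curve has this shape.
Next, reading off the gridlines: it misses every integer gridline on the y-axis; it meets the x-axis at x = -1 (among the integer gridlines).
Finally, matching integer coefficients to the picture gives p.

2*x*y - 3*y^2 - x + 3*y - 1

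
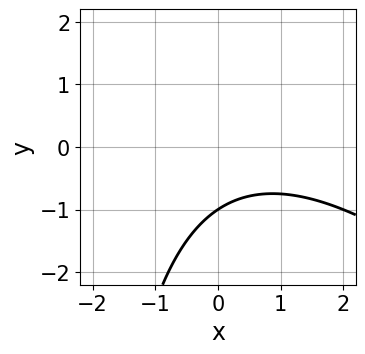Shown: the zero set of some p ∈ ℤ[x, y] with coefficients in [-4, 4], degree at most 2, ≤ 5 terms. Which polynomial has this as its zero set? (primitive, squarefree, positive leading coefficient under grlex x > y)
x^2 + x*y - x + 3*y + 3

Degree: the shape is more complex than any degree-1 curve, so deg p = 2.
From the axis intercepts and sections: one y-axis crossing is at y = -1; no x-intercept at any integer in the box.
Fitting integer coefficients to these (and the overall shape) gives p.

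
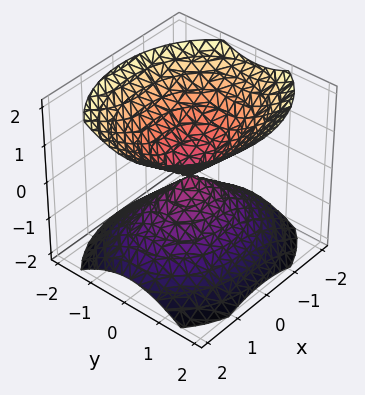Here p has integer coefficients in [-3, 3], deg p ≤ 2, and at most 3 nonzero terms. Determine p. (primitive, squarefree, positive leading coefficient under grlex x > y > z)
2*x^2 + 3*y^2 - 3*z^2

First, the picture has 2 separate pieces. They look like related sheets of one shape, so recover p as a whole.
Next, the degree is 2 — a double cone through the origin; a quadric.
Next, symmetries: mirror symmetry x ↦ −x ⇒ only even powers of x; the z ↦ −z reflection is a symmetry, so z appears only in even powers; it's symmetric under y → −y, forcing even powers of y.
Next, against the integer gridlines: it meets the y-axis at y = 0 (among the integer gridlines); it crosses the z-axis at the gridline z = 0.
Finally, solving for integer coefficients yields p as stated.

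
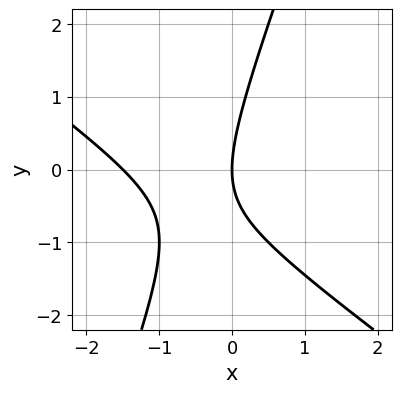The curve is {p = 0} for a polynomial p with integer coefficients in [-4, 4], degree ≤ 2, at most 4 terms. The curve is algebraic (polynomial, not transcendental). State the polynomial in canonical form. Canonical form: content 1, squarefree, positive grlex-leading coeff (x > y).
2*x^2 + 2*x*y - y^2 + 3*x

First, deg p = 2. The shape is more complex than any degree-1 curve.
Next, observable constraints: it meets the x-axis at x = 0 (among the integer gridlines); it crosses the y-axis at the gridline y = 0.
Finally, matching integer coefficients to the picture gives p.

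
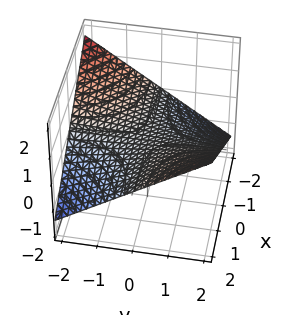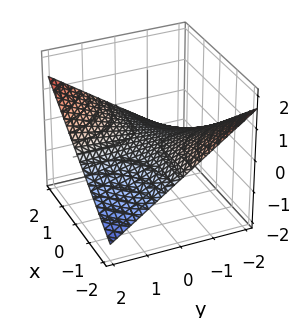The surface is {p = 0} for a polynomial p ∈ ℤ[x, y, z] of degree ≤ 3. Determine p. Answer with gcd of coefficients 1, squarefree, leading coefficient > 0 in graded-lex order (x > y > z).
1. Degree: a hyperbolic paraboloid; a quadric, so deg p = 2.
2. From the visible intercepts: the visible x-axis segment lies entirely on the surface; it meets the z-axis at z = 0 (among the integer gridlines); the visible y-axis segment lies entirely on the surface.
3. Assembling these constraints gives the stated polynomial.

x*y - 3*z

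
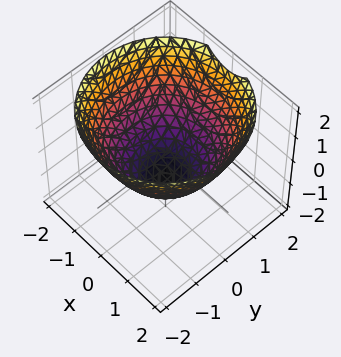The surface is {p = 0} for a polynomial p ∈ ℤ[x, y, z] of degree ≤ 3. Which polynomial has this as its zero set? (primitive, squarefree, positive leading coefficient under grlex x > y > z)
2*x^2 + 2*y^2 - 3*z - 3

1. The degree is 2 — no degree-1 surface has this shape.
2. By symmetry, every cross-section ⟂ z is a circle, so x, y appear only via x² + y².
3. From the axis intercepts and sections: a circular section at z = 1 has radius between 1 and 2; it crosses the z-axis at the gridline z = -1.
4. The integer polynomial consistent with all of this is the stated p.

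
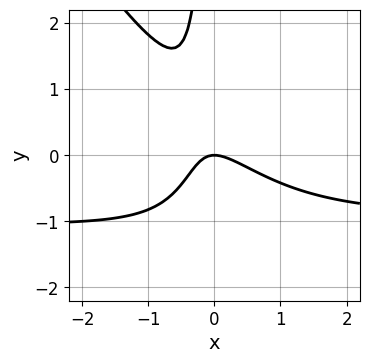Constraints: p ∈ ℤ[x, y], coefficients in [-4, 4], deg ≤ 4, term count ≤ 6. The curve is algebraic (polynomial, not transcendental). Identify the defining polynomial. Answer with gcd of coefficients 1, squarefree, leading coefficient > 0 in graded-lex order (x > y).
First, degree: a generic line meets the curve in up to 3 points, so deg p = 3.
Next, against the integer gridlines: one x-axis crossing is at x = 0; it meets the y-axis at y = 0 (among the integer gridlines).
Finally, the integer polynomial consistent with all of this is the stated p.

3*x^2*y + 2*x*y^2 + 3*x^2 + 3*x*y + 2*y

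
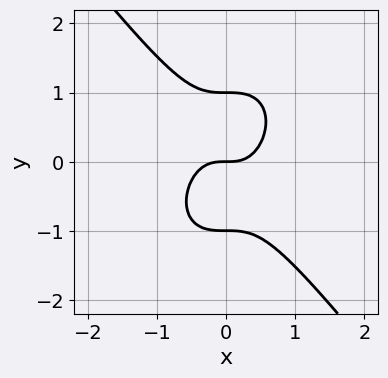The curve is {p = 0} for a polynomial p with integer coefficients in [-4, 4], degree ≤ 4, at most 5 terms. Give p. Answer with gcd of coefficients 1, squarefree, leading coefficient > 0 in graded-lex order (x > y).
2*x^3 + y^3 - y

(a) Degree: the shape is more complex than any degree-2 curve, so deg p = 3.
(b) From the axis intercepts and sections: among the integer gridlines, it crosses the y-axis at y ∈ {-1, 0, 1}; it crosses the x-axis at the gridline x = 0.
(c) Putting this together gives p.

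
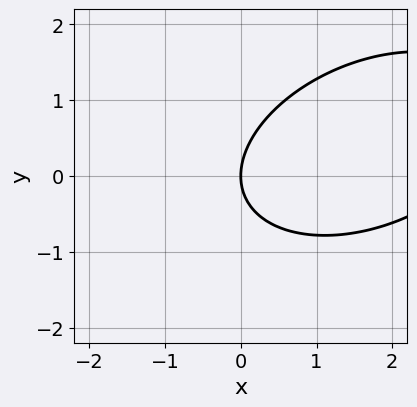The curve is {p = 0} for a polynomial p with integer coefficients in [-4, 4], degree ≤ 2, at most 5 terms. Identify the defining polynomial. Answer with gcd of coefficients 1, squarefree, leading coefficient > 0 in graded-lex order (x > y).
First, the degree is 2 — the shape is more complex than any degree-1 curve.
Then, checking where it meets the axes: it crosses the x-axis at the gridline x = 0; it meets the y-axis at y = 0 (among the integer gridlines).
Finally, these observations pin down the coefficients.

x^2 - x*y + 2*y^2 - 3*x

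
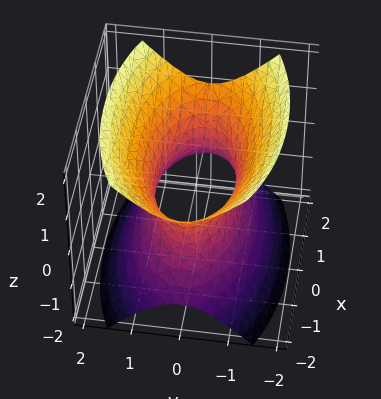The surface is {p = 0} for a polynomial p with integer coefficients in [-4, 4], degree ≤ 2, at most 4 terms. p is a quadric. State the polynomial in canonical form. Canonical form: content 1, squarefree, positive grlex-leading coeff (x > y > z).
x^2 + 3*y^2 - 2*z^2 - 2

First, degree: one connected sheet with a waist; a quadric, so deg p = 2.
Then, symmetries: mirror symmetry y ↦ −y ⇒ only even powers of y; it's symmetric under x → −x, forcing even powers of x; the z ↦ −z reflection is a symmetry, so z appears only in even powers.
Next, reading off the gridlines: it misses every integer gridline on the z-axis.
Finally, together with the visible shape, these determine p as stated.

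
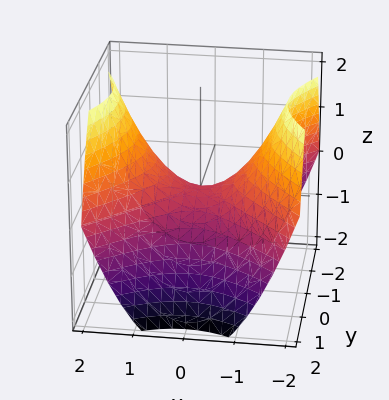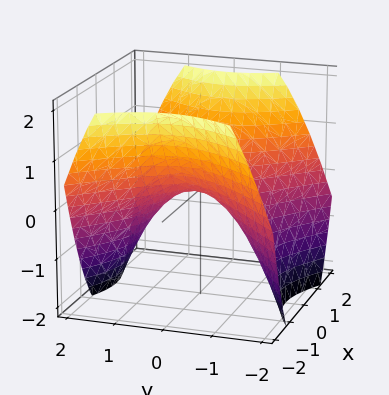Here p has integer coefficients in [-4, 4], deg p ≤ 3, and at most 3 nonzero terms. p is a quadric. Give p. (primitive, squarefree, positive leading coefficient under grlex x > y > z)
2*x^2 - 2*y^2 - 3*z

1. Degree: a saddle surface; a quadric, so deg p = 2.
2. Symmetries: it's symmetric under y → −y, forcing even powers of y; the x ↦ −x reflection is a symmetry, so x appears only in even powers.
3. Checking where it meets the axes: it meets the z-axis at z = 0 (among the integer gridlines); one y-axis crossing is at y = 0; it crosses the x-axis at the gridline x = 0.
4. Together with the visible shape, these determine p as stated.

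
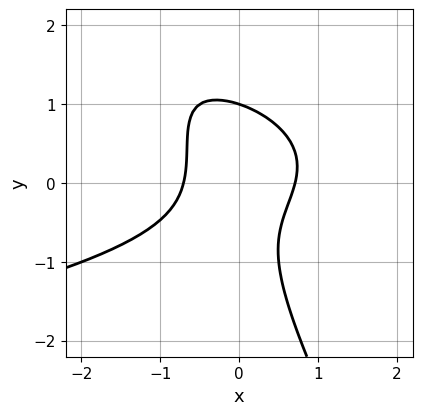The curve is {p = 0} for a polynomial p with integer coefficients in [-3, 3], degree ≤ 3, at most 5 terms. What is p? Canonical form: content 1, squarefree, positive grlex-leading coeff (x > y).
(a) The degree is 3 — the shape is more complex than any degree-2 curve.
(b) Observable constraints: one y-axis crossing is at y = 1.
(c) These observations pin down the coefficients.

2*x*y^2 + y^3 + 2*x^2 - x*y - 1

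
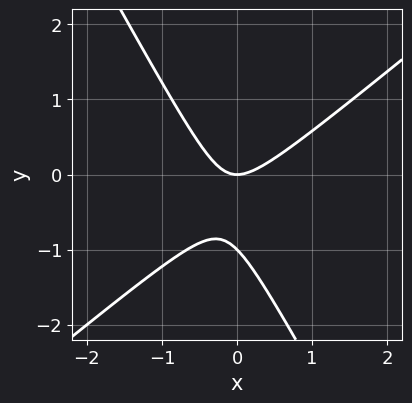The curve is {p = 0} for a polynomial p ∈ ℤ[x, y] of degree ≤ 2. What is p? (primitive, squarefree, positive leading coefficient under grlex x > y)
First, degree: the shape is more complex than any degree-1 curve, so deg p = 2.
Then, observable constraints: one x-axis crossing is at x = 0; among the integer gridlines, it crosses the y-axis at y ∈ {-1, 0}.
Finally, assembling these constraints gives the stated polynomial.

3*x^2 - 2*x*y - 2*y^2 - 2*y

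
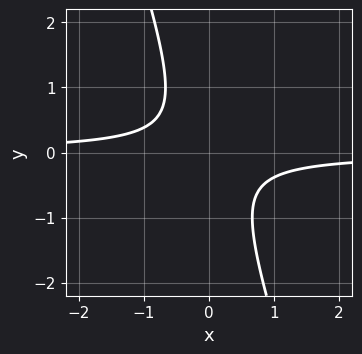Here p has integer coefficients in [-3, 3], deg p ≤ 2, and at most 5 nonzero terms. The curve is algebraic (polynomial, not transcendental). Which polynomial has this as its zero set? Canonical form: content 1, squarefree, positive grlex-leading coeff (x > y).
3*x*y + y^2 + 1

First, degree: a generic line meets the curve in up to 2 points, so deg p = 2.
Next, from the visible intercepts: the curve avoids every integer y-axis point in the box; the curve avoids every integer x-axis point in the box.
Finally, the integer polynomial consistent with all of this is the stated p.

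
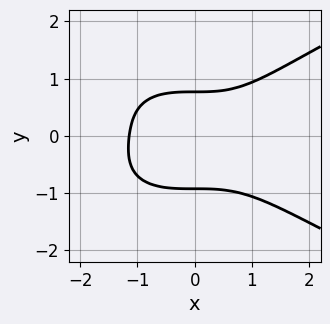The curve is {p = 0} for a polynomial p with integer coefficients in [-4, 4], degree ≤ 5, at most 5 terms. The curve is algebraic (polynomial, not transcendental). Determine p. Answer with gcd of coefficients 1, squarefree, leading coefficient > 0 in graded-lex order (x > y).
1. deg p = 4. No degree-3 curve has this shape.
2. The integer polynomial consistent with all of this is the stated p.

3*y^4 - 2*x^3 + 2*y^2 + y - 3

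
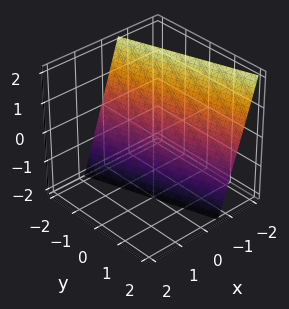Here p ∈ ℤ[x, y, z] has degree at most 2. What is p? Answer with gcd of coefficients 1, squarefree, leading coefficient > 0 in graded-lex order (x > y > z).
3*x + y + z + 2

First, the degree is 1 — every cross-section is a straight line — this is a plane.
Next, checking where it meets the axes: it crosses the z-axis at the gridline z = -2; it meets the y-axis at y = -2 (among the integer gridlines).
Finally, the integer polynomial consistent with all of this is the stated p.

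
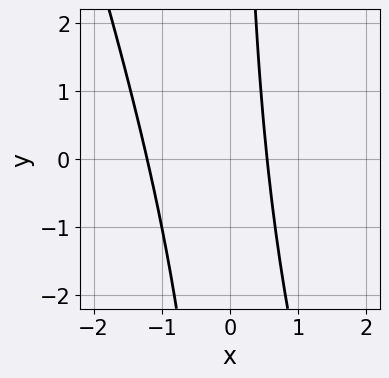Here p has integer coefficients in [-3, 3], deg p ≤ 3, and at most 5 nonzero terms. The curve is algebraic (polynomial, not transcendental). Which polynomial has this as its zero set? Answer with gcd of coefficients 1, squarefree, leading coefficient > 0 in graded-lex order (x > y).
(a) The degree is 2 — the shape is more complex than any degree-1 curve.
(b) Checking where it meets the axes: it misses every integer gridline on the y-axis.
(c) Solving for integer coefficients yields p as stated.

3*x^2 + x*y + 2*x - 2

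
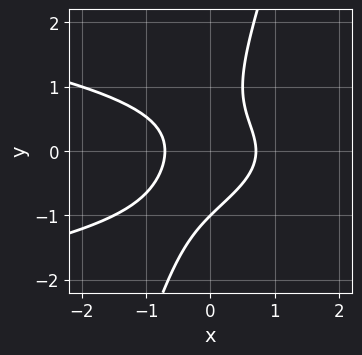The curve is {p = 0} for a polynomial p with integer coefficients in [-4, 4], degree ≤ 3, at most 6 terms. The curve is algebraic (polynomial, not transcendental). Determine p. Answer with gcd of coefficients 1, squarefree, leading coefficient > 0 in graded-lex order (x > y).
3*x*y^2 - y^3 + 2*x^2 - 1

First, the degree is 3 — the shape is more complex than any degree-2 curve.
Next, reading off the gridlines: one y-axis crossing is at y = -1.
Finally, fitting integer coefficients to these (and the overall shape) gives p.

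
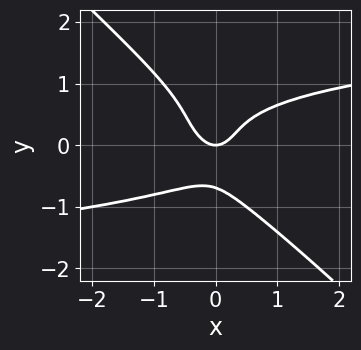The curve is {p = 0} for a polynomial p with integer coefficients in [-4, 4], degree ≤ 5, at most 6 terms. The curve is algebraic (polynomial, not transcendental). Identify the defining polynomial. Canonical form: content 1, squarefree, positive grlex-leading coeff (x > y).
deg p = 4. A generic line meets the curve in up to 4 points.
Reading off the gridlines: it crosses the x-axis at the gridline x = 0; one y-axis crossing is at y = 0.
These observations pin down the coefficients.

3*x*y^3 + 3*y^4 - 2*x^2 + y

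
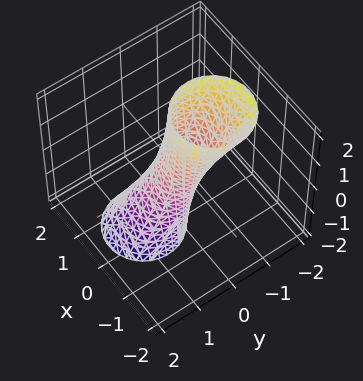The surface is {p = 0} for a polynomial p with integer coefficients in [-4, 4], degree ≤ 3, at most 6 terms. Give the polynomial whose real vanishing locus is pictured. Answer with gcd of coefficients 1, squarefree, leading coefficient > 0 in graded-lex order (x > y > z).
3*x^2 + x*z + 3*y^2 + 2*y*z - 1

First, degree: a generic line meets the surface in up to 2 points, so deg p = 2.
Then, observable constraints: it misses every integer gridline on the z-axis.
Finally, solving for integer coefficients yields p as stated.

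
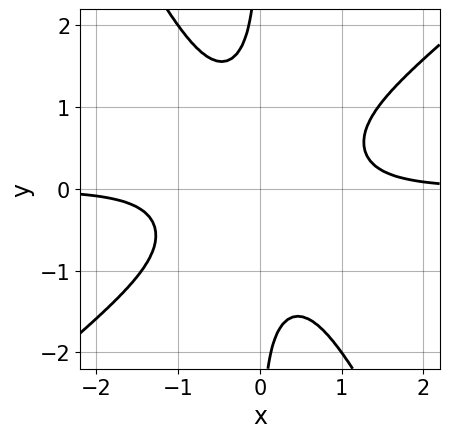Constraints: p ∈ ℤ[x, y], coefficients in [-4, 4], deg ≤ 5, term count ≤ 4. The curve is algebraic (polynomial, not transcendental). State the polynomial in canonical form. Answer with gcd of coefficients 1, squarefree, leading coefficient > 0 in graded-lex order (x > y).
First, degree: no degree-3 curve has this shape, so deg p = 4.
Next, observable constraints: no x-intercept at any integer in the box; no y-intercept at any integer in the box.
Finally, solving for integer coefficients yields p as stated.

3*x^3*y - 2*x^2*y^2 - 2*x*y^3 - 2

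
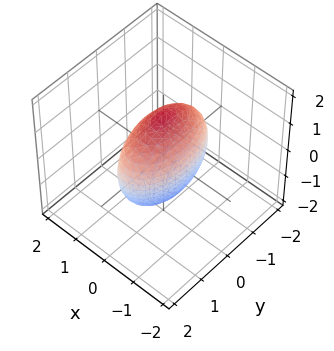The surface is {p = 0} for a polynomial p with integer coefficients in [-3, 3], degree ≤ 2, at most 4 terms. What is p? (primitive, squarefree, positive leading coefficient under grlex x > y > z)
First, deg p = 2. A closed, bounded, convex surface; a quadric.
Next, symmetries: mirror symmetry z ↦ −z ⇒ only even powers of z; the x ↦ −x reflection is a symmetry, so x appears only in even powers; it's symmetric under y → −y, forcing even powers of y.
Finally, together with the visible shape, these determine p as stated.

3*x^2 + y^2 + z^2 - 2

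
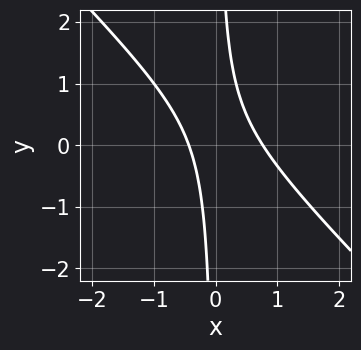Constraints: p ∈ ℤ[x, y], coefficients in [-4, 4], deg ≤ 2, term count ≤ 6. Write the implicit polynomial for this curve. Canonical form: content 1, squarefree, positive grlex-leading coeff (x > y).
3*x^2 + 3*x*y - x - 1

(a) deg p = 2. The shape is more complex than any degree-1 curve.
(b) Checking where it meets the axes: the curve avoids every integer y-axis point in the box.
(c) Putting this together gives p.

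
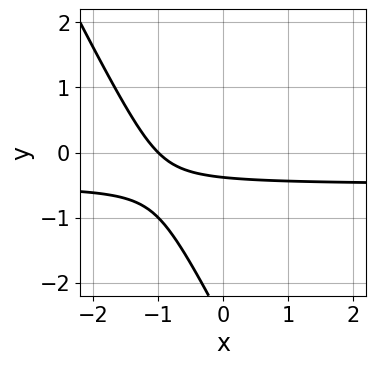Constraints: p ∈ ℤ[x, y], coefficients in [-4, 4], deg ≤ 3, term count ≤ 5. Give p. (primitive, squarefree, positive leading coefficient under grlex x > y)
2*x*y + y^2 + x + 3*y + 1

1. The degree is 2 — a generic line meets the curve in up to 2 points.
2. From the axis intercepts and sections: it crosses the x-axis at the gridline x = -1.
3. Fitting integer coefficients to these (and the overall shape) gives p.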